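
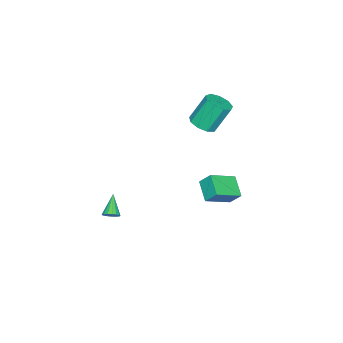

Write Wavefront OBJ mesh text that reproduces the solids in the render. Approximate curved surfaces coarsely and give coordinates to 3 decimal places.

v -2.868 0.922 2.935
v -2.17 0.442 3.407
v -2.913 1.198 5.277
v -3.612 1.678 4.805
v -1.958 1.05 3.245
v -2.702 1.806 5.115
v -2.172 1.598 2.938
v -2.916 2.354 4.809
v -2.712 1.83 2.63
v -3.456 2.586 4.5
v -3.325 1.637 2.464
v -4.069 2.393 4.335
v -3.724 1.109 2.519
v -4.468 1.865 4.389
v -3.723 0.494 2.768
v -4.466 1.25 4.638
v -3.321 0.08 3.095
v -4.065 0.835 4.965
v -2.708 0.059 3.347
v -3.452 0.815 5.218
v -3.529 0.36 -3.482
v -3.592 1.137 -2.556
v -5.117 1.322 -4.397
v -5.18 2.099 -3.471
v -2.48 1.361 -4.249
v -2.543 2.138 -3.323
v -4.068 2.323 -5.164
v -4.131 3.1 -4.238
v 3.474 -2.043 -2.551
v 3.88 -2.299 -2.226
v 2.346 -2.537 -1.529
v 3.863 -2.043 -2.122
v 3.757 -1.786 -2.115
v 3.585 -1.589 -2.209
v 3.389 -1.496 -2.381
v 3.211 -1.528 -2.592
v 3.094 -1.678 -2.794
v 3.064 -1.912 -2.94
v 3.127 -2.176 -2.997
v 3.27 -2.41 -2.952
v 3.46 -2.56 -2.815
v 3.653 -2.591 -2.618
v 3.804 -2.497 -2.405
f 2 1 5
f 2 5 3
f 3 5 6
f 3 6 4
f 5 1 7
f 5 7 6
f 6 7 8
f 6 8 4
f 7 1 9
f 7 9 8
f 8 9 10
f 8 10 4
f 9 1 11
f 9 11 10
f 10 11 12
f 10 12 4
f 11 1 13
f 11 13 12
f 12 13 14
f 12 14 4
f 13 1 15
f 13 15 14
f 14 15 16
f 14 16 4
f 15 1 17
f 15 17 16
f 16 17 18
f 16 18 4
f 17 1 19
f 17 19 18
f 18 19 20
f 18 20 4
f 19 1 2
f 19 2 20
f 20 2 3
f 20 3 4
f 22 24 21
f 25 22 21
f 21 24 23
f 23 25 21
f 22 28 24
f 26 22 25
f 26 28 22
f 24 28 23
f 27 25 23
f 23 28 27
f 27 26 25
f 28 26 27
f 30 29 32
f 30 32 31
f 32 29 33
f 32 33 31
f 33 29 34
f 33 34 31
f 34 29 35
f 34 35 31
f 35 29 36
f 35 36 31
f 36 29 37
f 36 37 31
f 37 29 38
f 37 38 31
f 38 29 39
f 38 39 31
f 39 29 40
f 39 40 31
f 40 29 41
f 40 41 31
f 41 29 42
f 41 42 31
f 42 29 43
f 42 43 31
f 43 29 30
f 43 30 31



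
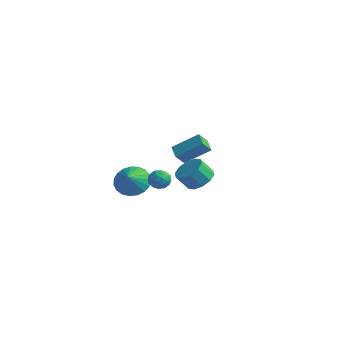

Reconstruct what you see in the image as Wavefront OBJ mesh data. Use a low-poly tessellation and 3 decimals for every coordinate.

v -0.355 -1.031 -0.222
v 0.563 -0.502 -0.069
v -0.045 -1.789 0.542
v 0.294 -0.31 0.23
v -0.086 -0.243 0.451
v -0.513 -0.312 0.555
v -0.913 -0.506 0.525
v -1.216 -0.79 0.365
v -1.37 -1.116 0.104
v -1.349 -1.427 -0.213
v -1.155 -1.67 -0.532
v -0.824 -1.802 -0.797
v -0.411 -1.801 -0.963
v 0.012 -1.667 -1.001
v 0.371 -1.423 -0.904
v 0.605 -1.111 -0.689
v 0.673 -0.785 -0.394
v 0.281 4.125 -1.94
v 1.026 4.422 -1.412
v 0.563 3.872 -0.451
v -0.181 3.575 -0.98
v 0.602 4.835 -1.379
v 0.139 4.285 -0.419
v 0.055 4.978 -1.561
v -0.408 4.428 -0.601
v -0.405 4.794 -1.888
v -0.868 4.244 -0.927
v -0.603 4.355 -2.235
v -1.066 3.805 -1.274
v -0.463 3.828 -2.469
v -0.926 3.278 -1.508
v -0.039 3.415 -2.501
v -0.502 2.865 -1.541
v 0.508 3.272 -2.319
v 0.045 2.722 -1.359
v 0.968 3.456 -1.993
v 0.505 2.906 -1.032
v 1.166 3.895 -1.646
v 0.703 3.345 -0.685
v 2.633 -1.235 3.451
v 3.747 -0.319 4.424
v 2.731 -0.635 2.774
v 3.845 0.282 3.747
v 3.295 -1.702 3.133
v 4.409 -0.785 4.106
v 3.393 -1.101 2.456
v 4.507 -0.185 3.429
v 3.51 -2.982 2.453
v 4.119 -3.032 2.197
v 3.401 -4.048 2.403
v 4.01 -4.098 2.147
v 3.931 -3.913 2.778
v 3.998 -3.254 2.809
v 3.522 -3.826 1.791
v 3.589 -3.167 1.822
v 4.126 -3.554 1.788
v 4.379 -3.607 2.398
v 3.141 -3.473 2.202
v 3.394 -3.526 2.812
v 3.824 -2.914 2.329
v 3.696 -4.166 2.271
v 3.649 -4.057 2.642
v 4.007 -4.087 2.491
v 3.753 -3.044 2.689
v 4.11 -3.074 2.538
v 4 -3.591 2.88
v 3.41 -4.006 2.062
v 3.767 -4.036 1.911
v 3.513 -2.993 2.109
v 3.871 -3.023 1.958
v 3.52 -3.489 1.72
v 4.186 -3.25 1.938
v 4.122 -3.876 1.909
v 3.836 -3.716 1.7
v 3.875 -3.329 1.718
v 4.334 -3.281 2.297
v 4.271 -3.907 2.268
v 4.224 -3.799 2.639
v 4.263 -3.412 2.657
v 4.339 -3.588 2.056
v 3.249 -3.173 2.332
v 3.186 -3.799 2.303
v 3.257 -3.668 1.943
v 3.296 -3.281 1.961
v 3.398 -3.204 2.691
v 3.334 -3.83 2.662
v 3.645 -3.751 2.882
v 3.684 -3.364 2.9
v 3.181 -3.492 2.544
f 2 1 4
f 2 4 3
f 4 1 5
f 4 5 3
f 5 1 6
f 5 6 3
f 6 1 7
f 6 7 3
f 7 1 8
f 7 8 3
f 8 1 9
f 8 9 3
f 9 1 10
f 9 10 3
f 10 1 11
f 10 11 3
f 11 1 12
f 11 12 3
f 12 1 13
f 12 13 3
f 13 1 14
f 13 14 3
f 14 1 15
f 14 15 3
f 15 1 16
f 15 16 3
f 16 1 17
f 16 17 3
f 17 1 2
f 17 2 3
f 19 18 22
f 19 22 20
f 20 22 23
f 20 23 21
f 22 18 24
f 22 24 23
f 23 24 25
f 23 25 21
f 24 18 26
f 24 26 25
f 25 26 27
f 25 27 21
f 26 18 28
f 26 28 27
f 27 28 29
f 27 29 21
f 28 18 30
f 28 30 29
f 29 30 31
f 29 31 21
f 30 18 32
f 30 32 31
f 31 32 33
f 31 33 21
f 32 18 34
f 32 34 33
f 33 34 35
f 33 35 21
f 34 18 36
f 34 36 35
f 35 36 37
f 35 37 21
f 36 18 38
f 36 38 37
f 37 38 39
f 37 39 21
f 38 18 19
f 38 19 39
f 39 19 20
f 39 20 21
f 41 43 40
f 44 41 40
f 40 43 42
f 42 44 40
f 41 47 43
f 45 41 44
f 45 47 41
f 43 47 42
f 46 44 42
f 42 47 46
f 46 45 44
f 47 45 46
f 48 85 64
f 85 59 88
f 64 88 53
f 85 88 64
f 48 64 60
f 64 53 65
f 60 65 49
f 64 65 60
f 48 60 69
f 60 49 70
f 69 70 55
f 60 70 69
f 48 69 81
f 69 55 84
f 81 84 58
f 69 84 81
f 48 81 85
f 81 58 89
f 85 89 59
f 81 89 85
f 49 65 76
f 65 53 79
f 76 79 57
f 65 79 76
f 53 88 66
f 88 59 87
f 66 87 52
f 88 87 66
f 59 89 86
f 89 58 82
f 86 82 50
f 89 82 86
f 58 84 83
f 84 55 71
f 83 71 54
f 84 71 83
f 55 70 75
f 70 49 72
f 75 72 56
f 70 72 75
f 51 77 63
f 77 57 78
f 63 78 52
f 77 78 63
f 51 63 61
f 63 52 62
f 61 62 50
f 63 62 61
f 51 61 68
f 61 50 67
f 68 67 54
f 61 67 68
f 51 68 73
f 68 54 74
f 73 74 56
f 68 74 73
f 51 73 77
f 73 56 80
f 77 80 57
f 73 80 77
f 52 78 66
f 78 57 79
f 66 79 53
f 78 79 66
f 50 62 86
f 62 52 87
f 86 87 59
f 62 87 86
f 54 67 83
f 67 50 82
f 83 82 58
f 67 82 83
f 56 74 75
f 74 54 71
f 75 71 55
f 74 71 75
f 57 80 76
f 80 56 72
f 76 72 49
f 80 72 76



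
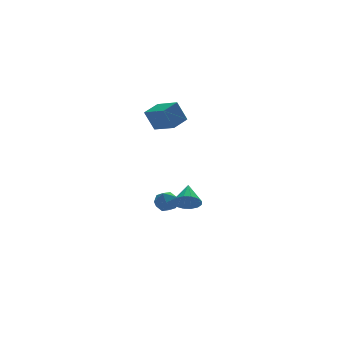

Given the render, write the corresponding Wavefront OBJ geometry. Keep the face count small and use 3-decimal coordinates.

v -0.615 -1.384 3.234
v -1.108 -1.157 4.471
v -1.148 -0.057 2.779
v -1.64 0.169 4.015
v 0.4 -0.869 3.545
v -0.092 -0.643 4.781
v -0.132 0.457 3.089
v -0.625 0.684 4.326
v -1.199 -4.256 -1.082
v -0.843 -4.794 -0.643
v -0.661 -3.244 -0.278
v -0.578 -4.704 -0.934
v -0.479 -4.494 -1.264
v -0.572 -4.22 -1.546
v -0.834 -3.956 -1.703
v -1.193 -3.772 -1.694
v -1.554 -3.718 -1.521
v -1.82 -3.808 -1.231
v -1.919 -4.018 -0.901
v -1.825 -4.292 -0.619
v -1.564 -4.556 -0.461
v -1.204 -4.74 -0.47
v -0.158 1.954 -3.856
v 0.554 2.182 -3.604
v -0.034 0.858 -3.216
v 0.678 1.086 -2.964
v 0.03 1.45 -2.7
v -0.046 2.128 -3.095
v 0.566 0.912 -3.725
v 0.49 1.59 -4.12
v 1.001 1.538 -3.523
v 0.67 1.871 -2.889
v -0.15 1.169 -3.931
v -0.481 1.502 -3.297
f 2 4 1
f 5 2 1
f 1 4 3
f 3 5 1
f 2 8 4
f 6 2 5
f 6 8 2
f 4 8 3
f 7 5 3
f 3 8 7
f 7 6 5
f 8 6 7
f 10 9 12
f 10 12 11
f 12 9 13
f 12 13 11
f 13 9 14
f 13 14 11
f 14 9 15
f 14 15 11
f 15 9 16
f 15 16 11
f 16 9 17
f 16 17 11
f 17 9 18
f 17 18 11
f 18 9 19
f 18 19 11
f 19 9 20
f 19 20 11
f 20 9 21
f 20 21 11
f 21 9 22
f 21 22 11
f 22 9 10
f 22 10 11
f 23 34 28
f 23 28 24
f 23 24 30
f 23 30 33
f 23 33 34
f 24 28 32
f 28 34 27
f 34 33 25
f 33 30 29
f 30 24 31
f 26 32 27
f 26 27 25
f 26 25 29
f 26 29 31
f 26 31 32
f 27 32 28
f 25 27 34
f 29 25 33
f 31 29 30
f 32 31 24



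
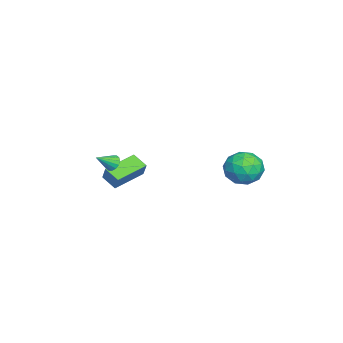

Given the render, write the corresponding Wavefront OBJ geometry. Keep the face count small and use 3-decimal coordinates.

v -1.699 -3.148 -1.396
v -2.228 -3.934 -0.898
v -3.207 -1.87 -0.983
v -3.737 -2.655 -0.486
v -1.223 -2.885 -0.474
v -1.753 -3.67 0.023
v -2.732 -1.606 -0.062
v -3.261 -2.392 0.436
v 3.359 -2.252 3.297
v 3.62 -2.409 2.876
v 4.001 -2.968 3.963
v 3.759 -2.198 2.969
v 3.791 -2.002 3.15
v 3.706 -1.872 3.371
v 3.529 -1.844 3.571
v 3.306 -1.926 3.699
v 3.098 -2.094 3.718
v 2.959 -2.305 3.625
v 2.927 -2.502 3.444
v 3.012 -2.632 3.223
v 3.189 -2.659 3.023
v 3.412 -2.578 2.895
v -3.43 4.542 0.159
v -2.736 3.572 0.283
v -4.644 3.528 -0.963
v -3.95 2.558 -0.839
v -4.571 2.975 0.098
v -3.821 3.601 0.791
v -3.559 3.499 -1.471
v -2.809 4.125 -0.778
v -2.815 2.928 -0.724
v -3.441 2.604 0.245
v -3.939 4.496 -0.925
v -4.565 4.172 0.044
v -2.976 4.146 0.32
v -4.404 2.954 -1
v -4.769 3.199 -0.449
v -4.361 2.629 -0.376
v -3.614 4.163 0.618
v -3.206 3.593 0.691
v -4.285 3.242 0.582
v -4.174 3.507 -1.371
v -3.766 2.937 -1.298
v -3.019 4.471 -0.304
v -2.611 3.901 -0.231
v -3.095 3.858 -1.262
v -2.615 3.198 -0.199
v -3.329 2.602 -0.859
v -3.099 3.154 -1.231
v -2.658 3.523 -0.823
v -2.983 3.007 0.371
v -3.696 2.411 -0.289
v -4.062 2.656 0.261
v -3.621 3.024 0.669
v -3.03 2.628 -0.222
v -3.684 4.689 -0.391
v -4.397 4.093 -1.051
v -3.759 4.076 -1.349
v -3.318 4.444 -0.941
v -4.051 4.498 0.179
v -4.765 3.902 -0.481
v -4.722 3.577 0.143
v -4.281 3.946 0.551
v -4.35 4.472 -0.458
f 2 4 1
f 5 2 1
f 1 4 3
f 3 5 1
f 2 8 4
f 6 2 5
f 6 8 2
f 4 8 3
f 7 5 3
f 3 8 7
f 7 6 5
f 8 6 7
f 10 9 12
f 10 12 11
f 12 9 13
f 12 13 11
f 13 9 14
f 13 14 11
f 14 9 15
f 14 15 11
f 15 9 16
f 15 16 11
f 16 9 17
f 16 17 11
f 17 9 18
f 17 18 11
f 18 9 19
f 18 19 11
f 19 9 20
f 19 20 11
f 20 9 21
f 20 21 11
f 21 9 22
f 21 22 11
f 22 9 10
f 22 10 11
f 23 60 39
f 60 34 63
f 39 63 28
f 60 63 39
f 23 39 35
f 39 28 40
f 35 40 24
f 39 40 35
f 23 35 44
f 35 24 45
f 44 45 30
f 35 45 44
f 23 44 56
f 44 30 59
f 56 59 33
f 44 59 56
f 23 56 60
f 56 33 64
f 60 64 34
f 56 64 60
f 24 40 51
f 40 28 54
f 51 54 32
f 40 54 51
f 28 63 41
f 63 34 62
f 41 62 27
f 63 62 41
f 34 64 61
f 64 33 57
f 61 57 25
f 64 57 61
f 33 59 58
f 59 30 46
f 58 46 29
f 59 46 58
f 30 45 50
f 45 24 47
f 50 47 31
f 45 47 50
f 26 52 38
f 52 32 53
f 38 53 27
f 52 53 38
f 26 38 36
f 38 27 37
f 36 37 25
f 38 37 36
f 26 36 43
f 36 25 42
f 43 42 29
f 36 42 43
f 26 43 48
f 43 29 49
f 48 49 31
f 43 49 48
f 26 48 52
f 48 31 55
f 52 55 32
f 48 55 52
f 27 53 41
f 53 32 54
f 41 54 28
f 53 54 41
f 25 37 61
f 37 27 62
f 61 62 34
f 37 62 61
f 29 42 58
f 42 25 57
f 58 57 33
f 42 57 58
f 31 49 50
f 49 29 46
f 50 46 30
f 49 46 50
f 32 55 51
f 55 31 47
f 51 47 24
f 55 47 51



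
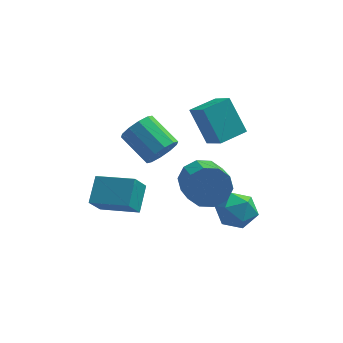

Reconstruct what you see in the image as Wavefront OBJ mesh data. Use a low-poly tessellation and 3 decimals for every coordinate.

v 1.201 -1.948 1.412
v 1.982 -2.072 0.721
v 2.339 -3.476 1.376
v 1.559 -3.352 2.068
v 2.222 -1.768 1.241
v 2.579 -3.172 1.897
v 2.072 -1.533 1.827
v 2.429 -2.937 2.483
v 1.59 -1.456 2.255
v 1.947 -2.86 2.91
v 0.959 -1.567 2.36
v 1.316 -2.971 3.016
v 0.421 -1.824 2.104
v 0.778 -3.228 2.759
v 0.181 -2.128 1.583
v 0.538 -3.532 2.239
v 0.331 -2.363 0.997
v 0.688 -3.767 1.653
v 0.813 -2.44 0.57
v 1.17 -3.844 1.225
v 1.444 -2.329 0.464
v 1.801 -3.733 1.12
v 1.291 1.525 1.019
v 1.938 0.64 1.754
v 0.478 2.296 2.664
v 1.125 1.411 3.399
v 2.415 2.449 1.141
v 3.062 1.564 1.876
v 1.602 3.22 2.786
v 2.249 2.335 3.521
v -3.648 -2.245 -0.144
v -3.442 -1.08 0.693
v -3.229 -1.601 -1.143
v -3.023 -0.436 -0.306
v -1.877 -2.824 0.226
v -1.671 -1.659 1.063
v -1.458 -2.18 -0.773
v -1.252 -1.015 0.064
v 1.732 -0.353 -1.786
v 2.429 0.417 -1.955
v 2.991 -1.497 -1.805
v 3.688 -0.727 -1.974
v 3.198 -0.799 -1.046
v 2.419 -0.092 -1.035
v 3.001 -0.988 -2.725
v 2.222 -0.281 -2.714
v 3.213 0.024 -2.535
v 3.334 0.141 -1.497
v 2.086 -1.221 -2.263
v 2.207 -1.104 -1.225
v -0.492 -1.53 2.798
v -0.018 -1.599 3.525
v -1.194 -0.579 4.388
v -1.668 -0.51 3.662
v 0.155 -1.169 3.253
v -1.02 -0.148 4.116
v 0.082 -0.876 2.808
v -1.094 0.144 3.671
v -0.211 -0.834 2.359
v -1.387 0.186 3.222
v -0.611 -1.057 2.078
v -1.787 -0.037 2.941
v -0.966 -1.461 2.072
v -2.142 -0.441 2.935
v -1.14 -1.892 2.344
v -2.315 -0.871 3.207
v -1.066 -2.184 2.789
v -2.242 -1.164 3.652
v -0.773 -2.226 3.238
v -1.949 -1.206 4.101
v -0.373 -2.003 3.519
v -1.549 -0.983 4.382
f 2 1 5
f 2 5 3
f 3 5 6
f 3 6 4
f 5 1 7
f 5 7 6
f 6 7 8
f 6 8 4
f 7 1 9
f 7 9 8
f 8 9 10
f 8 10 4
f 9 1 11
f 9 11 10
f 10 11 12
f 10 12 4
f 11 1 13
f 11 13 12
f 12 13 14
f 12 14 4
f 13 1 15
f 13 15 14
f 14 15 16
f 14 16 4
f 15 1 17
f 15 17 16
f 16 17 18
f 16 18 4
f 17 1 19
f 17 19 18
f 18 19 20
f 18 20 4
f 19 1 21
f 19 21 20
f 20 21 22
f 20 22 4
f 21 1 2
f 21 2 22
f 22 2 3
f 22 3 4
f 24 26 23
f 27 24 23
f 23 26 25
f 25 27 23
f 24 30 26
f 28 24 27
f 28 30 24
f 26 30 25
f 29 27 25
f 25 30 29
f 29 28 27
f 30 28 29
f 32 34 31
f 35 32 31
f 31 34 33
f 33 35 31
f 32 38 34
f 36 32 35
f 36 38 32
f 34 38 33
f 37 35 33
f 33 38 37
f 37 36 35
f 38 36 37
f 39 50 44
f 39 44 40
f 39 40 46
f 39 46 49
f 39 49 50
f 40 44 48
f 44 50 43
f 50 49 41
f 49 46 45
f 46 40 47
f 42 48 43
f 42 43 41
f 42 41 45
f 42 45 47
f 42 47 48
f 43 48 44
f 41 43 50
f 45 41 49
f 47 45 46
f 48 47 40
f 52 51 55
f 52 55 53
f 53 55 56
f 53 56 54
f 55 51 57
f 55 57 56
f 56 57 58
f 56 58 54
f 57 51 59
f 57 59 58
f 58 59 60
f 58 60 54
f 59 51 61
f 59 61 60
f 60 61 62
f 60 62 54
f 61 51 63
f 61 63 62
f 62 63 64
f 62 64 54
f 63 51 65
f 63 65 64
f 64 65 66
f 64 66 54
f 65 51 67
f 65 67 66
f 66 67 68
f 66 68 54
f 67 51 69
f 67 69 68
f 68 69 70
f 68 70 54
f 69 51 71
f 69 71 70
f 70 71 72
f 70 72 54
f 71 51 52
f 71 52 72
f 72 52 53
f 72 53 54



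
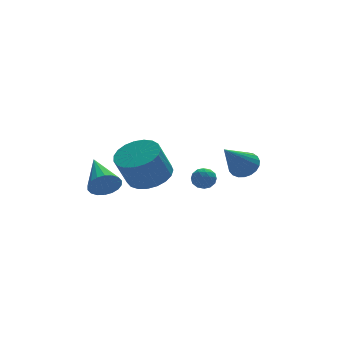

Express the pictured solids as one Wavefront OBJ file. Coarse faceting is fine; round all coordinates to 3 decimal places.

v 3.228 -0.394 1.845
v 3.71 -0.993 1.975
v 1.952 -1.086 3.375
v 3.828 -0.767 2.176
v 3.842 -0.477 2.319
v 3.75 -0.172 2.38
v 3.568 0.095 2.349
v 3.327 0.277 2.231
v 3.069 0.343 2.045
v 2.839 0.282 1.825
v 2.676 0.104 1.609
v 2.608 -0.16 1.433
v 2.648 -0.465 1.328
v 2.788 -0.757 1.313
v 3.004 -0.986 1.39
v 3.259 -1.113 1.545
v 3.509 -1.116 1.752
v -2 -2.372 3.13
v -1.133 -1.946 3.567
v -1.793 -2.143 5.067
v -2.66 -2.568 4.63
v -1.387 -1.592 3.502
v -2.046 -1.788 5.002
v -1.746 -1.372 3.373
v -2.406 -1.568 4.873
v -2.149 -1.325 3.202
v -2.809 -1.521 4.702
v -2.527 -1.459 3.018
v -3.187 -1.655 4.518
v -2.814 -1.751 2.854
v -3.473 -1.947 4.354
v -2.96 -2.15 2.737
v -3.619 -2.347 4.237
v -2.94 -2.587 2.689
v -3.599 -2.784 4.188
v -2.757 -2.988 2.717
v -3.417 -3.184 4.216
v -2.444 -3.282 2.816
v -3.103 -3.478 4.315
v -2.054 -3.418 2.969
v -2.713 -3.615 4.469
v -1.655 -3.374 3.151
v -2.314 -3.57 4.65
v -1.315 -3.156 3.329
v -1.975 -3.353 4.828
v -1.094 -2.802 3.472
v -1.754 -2.999 4.972
v -1.03 -2.375 3.557
v -1.689 -2.571 5.056
v 1.898 2.557 -0.549
v 2.223 3.05 -0.297
v 2.657 1.91 -0.263
v 2.982 2.403 -0.011
v 2.438 2.204 0.264
v 1.969 2.603 0.087
v 2.911 2.357 -0.647
v 2.442 2.756 -0.824
v 2.849 2.926 -0.358
v 2.557 2.831 0.205
v 2.323 2.129 -0.765
v 2.031 2.034 -0.202
v 1.993 2.86 -0.448
v 2.887 2.1 -0.112
v 2.567 1.983 0.05
v 2.758 2.272 0.198
v 1.844 2.598 -0.222
v 2.035 2.887 -0.074
v 2.162 2.39 0.255
v 2.845 2.073 -0.486
v 3.036 2.362 -0.338
v 2.122 2.688 -0.758
v 2.313 2.977 -0.61
v 2.718 2.57 -0.815
v 2.553 3.077 -0.336
v 2.999 2.697 -0.168
v 2.957 2.67 -0.542
v 2.681 2.905 -0.645
v 2.381 3.021 -0.005
v 2.827 2.641 0.163
v 2.507 2.524 0.325
v 2.231 2.759 0.221
v 2.749 2.949 -0.041
v 2.053 2.319 -0.723
v 2.499 1.939 -0.555
v 2.649 2.201 -0.781
v 2.373 2.436 -0.885
v 1.881 2.263 -0.392
v 2.327 1.883 -0.224
v 2.199 2.055 0.085
v 1.923 2.29 -0.018
v 2.131 2.011 -0.519
v -2.696 1.646 0.645
v -2.278 1.844 -0.02
v -2.544 3.634 1.335
v -2.619 1.905 -0.119
v -2.976 1.914 -0.066
v -3.277 1.87 0.127
v -3.463 1.782 0.422
v -3.497 1.667 0.762
v -3.373 1.547 1.079
v -3.115 1.447 1.309
v -2.773 1.387 1.409
v -2.417 1.378 1.356
v -2.116 1.422 1.163
v -1.929 1.51 0.868
v -1.895 1.625 0.528
v -2.019 1.745 0.211
f 2 1 4
f 2 4 3
f 4 1 5
f 4 5 3
f 5 1 6
f 5 6 3
f 6 1 7
f 6 7 3
f 7 1 8
f 7 8 3
f 8 1 9
f 8 9 3
f 9 1 10
f 9 10 3
f 10 1 11
f 10 11 3
f 11 1 12
f 11 12 3
f 12 1 13
f 12 13 3
f 13 1 14
f 13 14 3
f 14 1 15
f 14 15 3
f 15 1 16
f 15 16 3
f 16 1 17
f 16 17 3
f 17 1 2
f 17 2 3
f 19 18 22
f 19 22 20
f 20 22 23
f 20 23 21
f 22 18 24
f 22 24 23
f 23 24 25
f 23 25 21
f 24 18 26
f 24 26 25
f 25 26 27
f 25 27 21
f 26 18 28
f 26 28 27
f 27 28 29
f 27 29 21
f 28 18 30
f 28 30 29
f 29 30 31
f 29 31 21
f 30 18 32
f 30 32 31
f 31 32 33
f 31 33 21
f 32 18 34
f 32 34 33
f 33 34 35
f 33 35 21
f 34 18 36
f 34 36 35
f 35 36 37
f 35 37 21
f 36 18 38
f 36 38 37
f 37 38 39
f 37 39 21
f 38 18 40
f 38 40 39
f 39 40 41
f 39 41 21
f 40 18 42
f 40 42 41
f 41 42 43
f 41 43 21
f 42 18 44
f 42 44 43
f 43 44 45
f 43 45 21
f 44 18 46
f 44 46 45
f 45 46 47
f 45 47 21
f 46 18 48
f 46 48 47
f 47 48 49
f 47 49 21
f 48 18 19
f 48 19 49
f 49 19 20
f 49 20 21
f 50 87 66
f 87 61 90
f 66 90 55
f 87 90 66
f 50 66 62
f 66 55 67
f 62 67 51
f 66 67 62
f 50 62 71
f 62 51 72
f 71 72 57
f 62 72 71
f 50 71 83
f 71 57 86
f 83 86 60
f 71 86 83
f 50 83 87
f 83 60 91
f 87 91 61
f 83 91 87
f 51 67 78
f 67 55 81
f 78 81 59
f 67 81 78
f 55 90 68
f 90 61 89
f 68 89 54
f 90 89 68
f 61 91 88
f 91 60 84
f 88 84 52
f 91 84 88
f 60 86 85
f 86 57 73
f 85 73 56
f 86 73 85
f 57 72 77
f 72 51 74
f 77 74 58
f 72 74 77
f 53 79 65
f 79 59 80
f 65 80 54
f 79 80 65
f 53 65 63
f 65 54 64
f 63 64 52
f 65 64 63
f 53 63 70
f 63 52 69
f 70 69 56
f 63 69 70
f 53 70 75
f 70 56 76
f 75 76 58
f 70 76 75
f 53 75 79
f 75 58 82
f 79 82 59
f 75 82 79
f 54 80 68
f 80 59 81
f 68 81 55
f 80 81 68
f 52 64 88
f 64 54 89
f 88 89 61
f 64 89 88
f 56 69 85
f 69 52 84
f 85 84 60
f 69 84 85
f 58 76 77
f 76 56 73
f 77 73 57
f 76 73 77
f 59 82 78
f 82 58 74
f 78 74 51
f 82 74 78
f 93 92 95
f 93 95 94
f 95 92 96
f 95 96 94
f 96 92 97
f 96 97 94
f 97 92 98
f 97 98 94
f 98 92 99
f 98 99 94
f 99 92 100
f 99 100 94
f 100 92 101
f 100 101 94
f 101 92 102
f 101 102 94
f 102 92 103
f 102 103 94
f 103 92 104
f 103 104 94
f 104 92 105
f 104 105 94
f 105 92 106
f 105 106 94
f 106 92 107
f 106 107 94
f 107 92 93
f 107 93 94



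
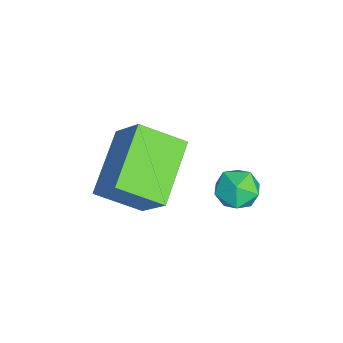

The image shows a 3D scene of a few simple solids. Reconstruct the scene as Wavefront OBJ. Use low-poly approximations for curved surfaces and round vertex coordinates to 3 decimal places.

v 1.938 0.059 -1.902
v 0.227 0.681 -1.052
v 2.039 1.315 -2.619
v 0.327 1.937 -1.769
v 2.713 0.643 -0.771
v 1.001 1.265 0.079
v 2.813 1.899 -1.488
v 1.102 2.521 -0.638
v 2.141 4.1 -2.395
v 2.548 3.697 -2.004
v 1.252 3.803 -1.776
v 1.659 3.4 -1.385
v 1.721 4.09 -1.353
v 2.271 4.274 -1.736
v 1.529 3.226 -2.044
v 2.079 3.41 -2.427
v 2.17 3.157 -1.787
v 2.289 3.691 -1.36
v 1.511 3.809 -2.42
v 1.63 4.343 -1.993
f 2 4 1
f 5 2 1
f 1 4 3
f 3 5 1
f 2 8 4
f 6 2 5
f 6 8 2
f 4 8 3
f 7 5 3
f 3 8 7
f 7 6 5
f 8 6 7
f 9 20 14
f 9 14 10
f 9 10 16
f 9 16 19
f 9 19 20
f 10 14 18
f 14 20 13
f 20 19 11
f 19 16 15
f 16 10 17
f 12 18 13
f 12 13 11
f 12 11 15
f 12 15 17
f 12 17 18
f 13 18 14
f 11 13 20
f 15 11 19
f 17 15 16
f 18 17 10



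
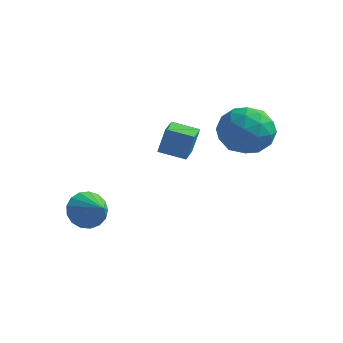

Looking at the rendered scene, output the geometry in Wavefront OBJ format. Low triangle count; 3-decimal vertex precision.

v -4.018 -0.829 -2.886
v -3.509 -0.377 -3.395
v -3.002 -1.331 -2.314
v -3.568 -0.133 -3.075
v -3.73 -0.048 -2.712
v -3.958 -0.142 -2.388
v -4.2 -0.393 -2.179
v -4.401 -0.744 -2.131
v -4.513 -1.115 -2.257
v -4.513 -1.419 -2.526
v -4.399 -1.589 -2.878
v -4.197 -1.584 -3.232
v -3.955 -1.406 -3.506
v -3.727 -1.096 -3.638
v -3.566 -0.725 -3.598
v 0.577 3.939 1.069
v 1.462 3.347 0.617
v -0.582 2.533 0.643
v 0.303 1.941 0.191
v 0.247 2.116 1.333
v 0.963 2.985 1.596
v -0.083 2.895 -0.336
v 0.633 3.764 -0.073
v 1.054 2.701 -0.251
v 1.258 2.22 0.781
v -0.378 3.66 0.479
v -0.174 3.179 1.511
v 1.121 3.767 0.881
v -0.241 2.113 0.379
v -0.274 2.217 1.051
v 0.246 1.868 0.785
v 0.828 3.554 1.456
v 1.348 3.206 1.191
v 0.634 2.482 1.611
v -0.468 2.674 0.069
v 0.052 2.326 -0.196
v 0.634 4.012 0.475
v 1.154 3.663 0.209
v 0.246 3.398 -0.351
v 1.401 3.039 0.105
v 0.72 2.212 -0.146
v 0.493 2.773 -0.456
v 0.914 3.284 -0.301
v 1.521 2.756 0.711
v 0.84 1.929 0.461
v 0.807 2.033 1.132
v 1.228 2.543 1.287
v 1.282 2.377 0.201
v 0.04 3.951 0.799
v -0.641 3.124 0.549
v -0.348 3.337 -0.027
v 0.073 3.847 0.128
v 0.16 3.668 1.406
v -0.521 2.841 1.155
v -0.034 2.596 1.561
v 0.387 3.107 1.716
v -0.402 3.503 1.059
v -1.449 -0.221 0.418
v -1.178 -0.126 1.542
v -1.684 0.638 0.403
v -1.412 0.732 1.526
v -0.448 0.048 0.154
v -0.176 0.142 1.277
v -0.682 0.906 0.138
v -0.411 1.001 1.262
f 2 1 4
f 2 4 3
f 4 1 5
f 4 5 3
f 5 1 6
f 5 6 3
f 6 1 7
f 6 7 3
f 7 1 8
f 7 8 3
f 8 1 9
f 8 9 3
f 9 1 10
f 9 10 3
f 10 1 11
f 10 11 3
f 11 1 12
f 11 12 3
f 12 1 13
f 12 13 3
f 13 1 14
f 13 14 3
f 14 1 15
f 14 15 3
f 15 1 2
f 15 2 3
f 16 53 32
f 53 27 56
f 32 56 21
f 53 56 32
f 16 32 28
f 32 21 33
f 28 33 17
f 32 33 28
f 16 28 37
f 28 17 38
f 37 38 23
f 28 38 37
f 16 37 49
f 37 23 52
f 49 52 26
f 37 52 49
f 16 49 53
f 49 26 57
f 53 57 27
f 49 57 53
f 17 33 44
f 33 21 47
f 44 47 25
f 33 47 44
f 21 56 34
f 56 27 55
f 34 55 20
f 56 55 34
f 27 57 54
f 57 26 50
f 54 50 18
f 57 50 54
f 26 52 51
f 52 23 39
f 51 39 22
f 52 39 51
f 23 38 43
f 38 17 40
f 43 40 24
f 38 40 43
f 19 45 31
f 45 25 46
f 31 46 20
f 45 46 31
f 19 31 29
f 31 20 30
f 29 30 18
f 31 30 29
f 19 29 36
f 29 18 35
f 36 35 22
f 29 35 36
f 19 36 41
f 36 22 42
f 41 42 24
f 36 42 41
f 19 41 45
f 41 24 48
f 45 48 25
f 41 48 45
f 20 46 34
f 46 25 47
f 34 47 21
f 46 47 34
f 18 30 54
f 30 20 55
f 54 55 27
f 30 55 54
f 22 35 51
f 35 18 50
f 51 50 26
f 35 50 51
f 24 42 43
f 42 22 39
f 43 39 23
f 42 39 43
f 25 48 44
f 48 24 40
f 44 40 17
f 48 40 44
f 59 61 58
f 62 59 58
f 58 61 60
f 60 62 58
f 59 65 61
f 63 59 62
f 63 65 59
f 61 65 60
f 64 62 60
f 60 65 64
f 64 63 62
f 65 63 64



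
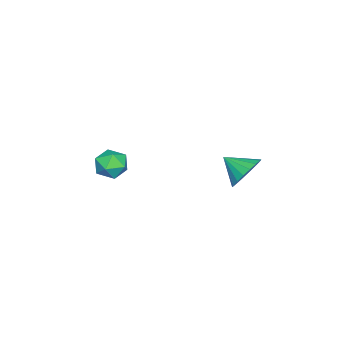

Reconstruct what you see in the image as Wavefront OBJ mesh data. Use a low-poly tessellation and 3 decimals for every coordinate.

v 2.472 -2.347 -1.077
v 2.984 -2.947 -1.066
v 1.536 -3.153 -1.394
v 2.048 -3.753 -1.383
v 1.844 -3.395 -0.71
v 2.423 -2.897 -0.514
v 2.097 -3.203 -1.946
v 2.676 -2.705 -1.75
v 2.752 -3.476 -1.602
v 2.596 -3.594 -0.839
v 1.924 -2.506 -1.621
v 1.768 -2.624 -0.858
v 1.436 2.45 -0.766
v 1.945 2.78 -0.128
v 1.344 1.41 -0.154
v 1.585 2.88 -0.012
v 1.195 2.894 -0.045
v 0.853 2.821 -0.221
v 0.626 2.675 -0.505
v 0.56 2.484 -0.84
v 0.667 2.286 -1.161
v 0.926 2.121 -1.403
v 1.287 2.021 -1.519
v 1.677 2.006 -1.486
v 2.019 2.079 -1.31
v 2.246 2.226 -1.026
v 2.312 2.417 -0.691
v 2.205 2.614 -0.371
f 1 12 6
f 1 6 2
f 1 2 8
f 1 8 11
f 1 11 12
f 2 6 10
f 6 12 5
f 12 11 3
f 11 8 7
f 8 2 9
f 4 10 5
f 4 5 3
f 4 3 7
f 4 7 9
f 4 9 10
f 5 10 6
f 3 5 12
f 7 3 11
f 9 7 8
f 10 9 2
f 14 13 16
f 14 16 15
f 16 13 17
f 16 17 15
f 17 13 18
f 17 18 15
f 18 13 19
f 18 19 15
f 19 13 20
f 19 20 15
f 20 13 21
f 20 21 15
f 21 13 22
f 21 22 15
f 22 13 23
f 22 23 15
f 23 13 24
f 23 24 15
f 24 13 25
f 24 25 15
f 25 13 26
f 25 26 15
f 26 13 27
f 26 27 15
f 27 13 28
f 27 28 15
f 28 13 14
f 28 14 15



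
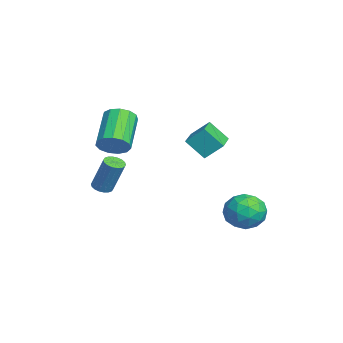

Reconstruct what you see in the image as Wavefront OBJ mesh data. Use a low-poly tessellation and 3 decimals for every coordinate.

v -1.343 -3.249 -2.07
v -0.951 -3.621 -2.059
v -0.466 -3.063 -0.32
v -0.857 -2.691 -0.33
v -0.84 -3.429 -2.152
v -0.355 -2.871 -0.413
v -0.829 -3.202 -2.228
v -0.343 -2.643 -0.489
v -0.919 -2.984 -2.273
v -0.434 -2.425 -0.534
v -1.093 -2.818 -2.278
v -0.608 -2.259 -0.539
v -1.317 -2.738 -2.241
v -0.831 -2.179 -0.502
v -1.546 -2.759 -2.17
v -1.06 -2.2 -0.431
v -1.734 -2.877 -2.08
v -1.249 -2.319 -0.341
v -1.845 -3.069 -1.987
v -1.36 -2.511 -0.248
v -1.857 -3.297 -1.911
v -1.371 -2.738 -0.172
v -1.766 -3.515 -1.866
v -1.281 -2.956 -0.127
v -1.592 -3.681 -1.861
v -1.107 -3.122 -0.122
v -1.369 -3.761 -1.898
v -0.883 -3.202 -0.159
v -1.14 -3.74 -1.969
v -0.654 -3.181 -0.23
v 1.882 3.298 -3.085
v 2.354 3.899 -2.347
v 2.446 1.881 -2.293
v 2.918 2.482 -1.555
v 1.858 2.432 -1.602
v 1.509 3.308 -2.091
v 3.291 2.472 -2.549
v 2.942 3.348 -3.038
v 3.224 3.388 -2.015
v 2.339 3.363 -1.43
v 2.461 2.417 -3.21
v 1.576 2.392 -2.625
v 2.069 3.723 -2.785
v 2.731 2.057 -1.855
v 2.108 2.028 -1.882
v 2.386 2.381 -1.448
v 1.572 3.376 -2.635
v 1.849 3.728 -2.201
v 1.558 2.866 -1.763
v 2.951 2.052 -2.439
v 3.228 2.404 -2.005
v 2.414 3.399 -3.192
v 2.692 3.752 -2.758
v 3.242 2.914 -2.877
v 2.857 3.776 -2.157
v 3.189 2.943 -1.691
v 3.408 2.937 -2.276
v 3.203 3.452 -2.563
v 2.337 3.761 -1.812
v 2.668 2.928 -1.347
v 2.045 2.899 -1.374
v 1.84 3.413 -1.662
v 2.848 3.461 -1.618
v 2.132 2.852 -3.293
v 2.463 2.019 -2.828
v 2.96 2.367 -2.978
v 2.755 2.881 -3.266
v 1.611 2.837 -2.949
v 1.943 2.004 -2.483
v 1.597 2.328 -2.077
v 1.392 2.843 -2.364
v 1.952 2.319 -3.022
v -3.356 1.11 0.365
v -3.197 1.978 1.179
v -3.013 1.977 -0.625
v -2.854 2.844 0.189
v -1.726 0.656 0.531
v -1.567 1.523 1.345
v -1.383 1.522 -0.459
v -1.224 2.39 0.355
v -1.543 -2.703 0.454
v -1.237 -3.183 1.071
v -2.95 -2.717 2.284
v -3.257 -2.237 1.666
v -1.067 -2.747 1.144
v -2.78 -2.281 2.357
v -1.048 -2.297 0.998
v -2.761 -1.831 2.21
v -1.187 -1.976 0.678
v -2.9 -1.511 1.891
v -1.439 -1.886 0.288
v -3.152 -1.42 1.501
v -1.724 -2.055 -0.05
v -3.437 -1.589 1.163
v -1.952 -2.43 -0.228
v -3.665 -1.964 0.985
v -2.05 -2.891 -0.189
v -3.763 -2.426 1.023
v -1.987 -3.293 0.053
v -3.701 -2.827 1.266
v -1.784 -3.507 0.423
v -3.497 -3.041 1.636
v -1.504 -3.466 0.803
v -3.217 -3 2.015
f 2 1 5
f 2 5 3
f 3 5 6
f 3 6 4
f 5 1 7
f 5 7 6
f 6 7 8
f 6 8 4
f 7 1 9
f 7 9 8
f 8 9 10
f 8 10 4
f 9 1 11
f 9 11 10
f 10 11 12
f 10 12 4
f 11 1 13
f 11 13 12
f 12 13 14
f 12 14 4
f 13 1 15
f 13 15 14
f 14 15 16
f 14 16 4
f 15 1 17
f 15 17 16
f 16 17 18
f 16 18 4
f 17 1 19
f 17 19 18
f 18 19 20
f 18 20 4
f 19 1 21
f 19 21 20
f 20 21 22
f 20 22 4
f 21 1 23
f 21 23 22
f 22 23 24
f 22 24 4
f 23 1 25
f 23 25 24
f 24 25 26
f 24 26 4
f 25 1 27
f 25 27 26
f 26 27 28
f 26 28 4
f 27 1 29
f 27 29 28
f 28 29 30
f 28 30 4
f 29 1 2
f 29 2 30
f 30 2 3
f 30 3 4
f 31 68 47
f 68 42 71
f 47 71 36
f 68 71 47
f 31 47 43
f 47 36 48
f 43 48 32
f 47 48 43
f 31 43 52
f 43 32 53
f 52 53 38
f 43 53 52
f 31 52 64
f 52 38 67
f 64 67 41
f 52 67 64
f 31 64 68
f 64 41 72
f 68 72 42
f 64 72 68
f 32 48 59
f 48 36 62
f 59 62 40
f 48 62 59
f 36 71 49
f 71 42 70
f 49 70 35
f 71 70 49
f 42 72 69
f 72 41 65
f 69 65 33
f 72 65 69
f 41 67 66
f 67 38 54
f 66 54 37
f 67 54 66
f 38 53 58
f 53 32 55
f 58 55 39
f 53 55 58
f 34 60 46
f 60 40 61
f 46 61 35
f 60 61 46
f 34 46 44
f 46 35 45
f 44 45 33
f 46 45 44
f 34 44 51
f 44 33 50
f 51 50 37
f 44 50 51
f 34 51 56
f 51 37 57
f 56 57 39
f 51 57 56
f 34 56 60
f 56 39 63
f 60 63 40
f 56 63 60
f 35 61 49
f 61 40 62
f 49 62 36
f 61 62 49
f 33 45 69
f 45 35 70
f 69 70 42
f 45 70 69
f 37 50 66
f 50 33 65
f 66 65 41
f 50 65 66
f 39 57 58
f 57 37 54
f 58 54 38
f 57 54 58
f 40 63 59
f 63 39 55
f 59 55 32
f 63 55 59
f 74 76 73
f 77 74 73
f 73 76 75
f 75 77 73
f 74 80 76
f 78 74 77
f 78 80 74
f 76 80 75
f 79 77 75
f 75 80 79
f 79 78 77
f 80 78 79
f 82 81 85
f 82 85 83
f 83 85 86
f 83 86 84
f 85 81 87
f 85 87 86
f 86 87 88
f 86 88 84
f 87 81 89
f 87 89 88
f 88 89 90
f 88 90 84
f 89 81 91
f 89 91 90
f 90 91 92
f 90 92 84
f 91 81 93
f 91 93 92
f 92 93 94
f 92 94 84
f 93 81 95
f 93 95 94
f 94 95 96
f 94 96 84
f 95 81 97
f 95 97 96
f 96 97 98
f 96 98 84
f 97 81 99
f 97 99 98
f 98 99 100
f 98 100 84
f 99 81 101
f 99 101 100
f 100 101 102
f 100 102 84
f 101 81 103
f 101 103 102
f 102 103 104
f 102 104 84
f 103 81 82
f 103 82 104
f 104 82 83
f 104 83 84



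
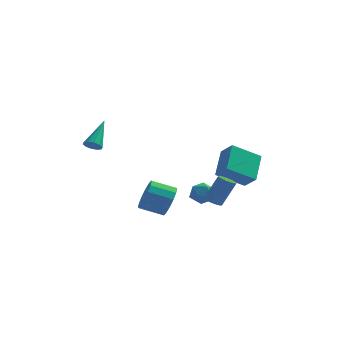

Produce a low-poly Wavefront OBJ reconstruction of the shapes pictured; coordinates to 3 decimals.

v 2.809 -0.04 -1.722
v 3.232 -0.342 -1.826
v 3.894 0.079 -0.363
v 3.471 0.38 -0.258
v 3.294 -0.132 -1.915
v 3.956 0.289 -0.452
v 3.26 0.096 -1.965
v 3.922 0.517 -0.502
v 3.136 0.297 -1.967
v 3.798 0.718 -0.503
v 2.948 0.431 -1.92
v 3.61 0.852 -0.457
v 2.732 0.472 -1.834
v 3.394 0.892 -0.371
v 2.532 0.411 -1.726
v 3.193 0.832 -0.263
v 2.386 0.261 -1.617
v 3.048 0.682 -0.154
v 2.324 0.051 -1.528
v 2.986 0.472 -0.065
v 2.358 -0.177 -1.478
v 3.02 0.244 -0.015
v 2.482 -0.378 -1.477
v 3.144 0.043 -0.013
v 2.67 -0.512 -1.523
v 3.332 -0.091 -0.06
v 2.886 -0.552 -1.609
v 3.548 -0.132 -0.146
v 3.087 -0.492 -1.717
v 3.748 -0.071 -0.254
v 0.995 -1.966 -1.081
v 1.387 -2.324 -0.281
v 0.137 -2.571 0.221
v -0.255 -2.214 -0.579
v 1.328 -1.839 -0.19
v 0.078 -2.087 0.313
v 1.18 -1.389 -0.337
v -0.071 -1.636 0.165
v 0.982 -1.093 -0.684
v -0.268 -1.34 -0.182
v 0.788 -1.031 -1.137
v -0.463 -1.278 -0.635
v 0.649 -1.22 -1.575
v -0.601 -1.467 -1.073
v 0.603 -1.609 -1.881
v -0.647 -1.856 -1.379
v 0.662 -2.093 -1.973
v -0.588 -2.341 -1.47
v 0.811 -2.544 -1.825
v -0.44 -2.791 -1.323
v 1.008 -2.84 -1.478
v -0.242 -3.087 -0.976
v 1.203 -2.902 -1.025
v -0.048 -3.149 -0.523
v 1.341 -2.713 -0.587
v 0.091 -2.96 -0.085
v -2.546 -3.67 3.18
v -2.12 -3.905 3.361
v -2.314 -2.29 4.42
v -2.031 -3.707 3.124
v -2.138 -3.495 2.909
v -2.402 -3.349 2.796
v -2.721 -3.326 2.83
v -2.973 -3.435 2.998
v -3.062 -3.633 3.235
v -2.954 -3.845 3.451
v -2.69 -3.99 3.563
v -2.372 -4.013 3.529
v 0.75 3.587 -3.135
v 1.094 4.175 -3.553
v 1.706 3.645 -2.267
v 2.05 4.233 -2.685
v 1.361 4.364 -2.302
v 0.77 4.329 -2.839
v 2.03 3.491 -2.981
v 1.439 3.456 -3.518
v 1.885 4.116 -3.458
v 1.471 4.656 -3.038
v 1.329 3.164 -2.782
v 0.915 3.704 -2.362
v 2.463 2.177 -0.726
v 3.165 1.679 -0.009
v 2.446 3.738 0.374
v 3.148 3.24 1.091
v 3.912 2.86 -1.671
v 4.614 2.362 -0.954
v 3.895 4.421 -0.571
v 4.597 3.923 0.146
f 2 1 5
f 2 5 3
f 3 5 6
f 3 6 4
f 5 1 7
f 5 7 6
f 6 7 8
f 6 8 4
f 7 1 9
f 7 9 8
f 8 9 10
f 8 10 4
f 9 1 11
f 9 11 10
f 10 11 12
f 10 12 4
f 11 1 13
f 11 13 12
f 12 13 14
f 12 14 4
f 13 1 15
f 13 15 14
f 14 15 16
f 14 16 4
f 15 1 17
f 15 17 16
f 16 17 18
f 16 18 4
f 17 1 19
f 17 19 18
f 18 19 20
f 18 20 4
f 19 1 21
f 19 21 20
f 20 21 22
f 20 22 4
f 21 1 23
f 21 23 22
f 22 23 24
f 22 24 4
f 23 1 25
f 23 25 24
f 24 25 26
f 24 26 4
f 25 1 27
f 25 27 26
f 26 27 28
f 26 28 4
f 27 1 29
f 27 29 28
f 28 29 30
f 28 30 4
f 29 1 2
f 29 2 30
f 30 2 3
f 30 3 4
f 32 31 35
f 32 35 33
f 33 35 36
f 33 36 34
f 35 31 37
f 35 37 36
f 36 37 38
f 36 38 34
f 37 31 39
f 37 39 38
f 38 39 40
f 38 40 34
f 39 31 41
f 39 41 40
f 40 41 42
f 40 42 34
f 41 31 43
f 41 43 42
f 42 43 44
f 42 44 34
f 43 31 45
f 43 45 44
f 44 45 46
f 44 46 34
f 45 31 47
f 45 47 46
f 46 47 48
f 46 48 34
f 47 31 49
f 47 49 48
f 48 49 50
f 48 50 34
f 49 31 51
f 49 51 50
f 50 51 52
f 50 52 34
f 51 31 53
f 51 53 52
f 52 53 54
f 52 54 34
f 53 31 55
f 53 55 54
f 54 55 56
f 54 56 34
f 55 31 32
f 55 32 56
f 56 32 33
f 56 33 34
f 58 57 60
f 58 60 59
f 60 57 61
f 60 61 59
f 61 57 62
f 61 62 59
f 62 57 63
f 62 63 59
f 63 57 64
f 63 64 59
f 64 57 65
f 64 65 59
f 65 57 66
f 65 66 59
f 66 57 67
f 66 67 59
f 67 57 68
f 67 68 59
f 68 57 58
f 68 58 59
f 69 80 74
f 69 74 70
f 69 70 76
f 69 76 79
f 69 79 80
f 70 74 78
f 74 80 73
f 80 79 71
f 79 76 75
f 76 70 77
f 72 78 73
f 72 73 71
f 72 71 75
f 72 75 77
f 72 77 78
f 73 78 74
f 71 73 80
f 75 71 79
f 77 75 76
f 78 77 70
f 82 84 81
f 85 82 81
f 81 84 83
f 83 85 81
f 82 88 84
f 86 82 85
f 86 88 82
f 84 88 83
f 87 85 83
f 83 88 87
f 87 86 85
f 88 86 87



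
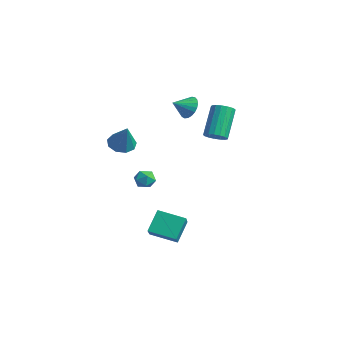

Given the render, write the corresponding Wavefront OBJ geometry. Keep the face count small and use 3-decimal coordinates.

v 0.972 1.637 2.16
v 1.364 1.282 2.571
v 0.56 2.267 4.191
v 0.168 2.623 3.78
v 1.54 1.54 2.501
v 0.736 2.526 4.121
v 1.587 1.821 2.353
v 0.783 2.806 3.974
v 1.492 2.06 2.161
v 0.688 3.045 3.781
v 1.278 2.202 1.969
v 0.474 3.187 3.589
v 0.995 2.214 1.82
v 0.19 3.2 3.441
v 0.705 2.095 1.749
v -0.099 3.08 3.37
v 0.478 1.871 1.773
v -0.327 2.856 3.393
v 0.363 1.593 1.885
v -0.441 2.578 3.505
v 0.388 1.325 2.06
v -0.416 2.311 3.68
v 0.546 1.129 2.258
v -0.258 2.115 3.878
v 0.803 1.05 2.433
v -0.001 2.035 4.054
v 1.098 1.105 2.546
v 0.294 2.09 4.167
v -3.048 -1.807 0.928
v -2.433 -1.382 0.592
v -2.112 -1.973 2.432
v -2.788 -1.033 0.851
v -3.265 -1.047 1.146
v -3.64 -1.417 1.339
v -3.739 -1.969 1.339
v -3.514 -2.445 1.147
v -3.071 -2.623 0.852
v -2.618 -2.42 0.593
v -2.365 -1.929 0.49
v 0.367 -2.413 0.26
v 0.942 -2.245 0.517
v 0.858 -3.055 -0.417
v 1.433 -2.887 -0.16
v 1.013 -3.244 0.187
v 0.709 -2.847 0.606
v 1.091 -2.453 -0.506
v 0.787 -2.056 -0.087
v 1.389 -2.269 0.044
v 1.341 -2.758 0.472
v 0.459 -2.542 -0.372
v 0.411 -3.031 0.056
v -1.243 1.345 3.575
v -0.788 1.001 3.044
v -1.357 0.375 4.105
v -0.572 1.097 3.266
v -0.472 1.236 3.541
v -0.505 1.394 3.823
v -0.666 1.543 4.061
v -0.927 1.658 4.216
v -1.243 1.718 4.26
v -1.559 1.715 4.185
v -1.82 1.647 4.005
v -1.981 1.527 3.751
v -2.015 1.375 3.466
v -1.916 1.218 3.2
v -1.7 1.083 2.999
v -1.405 0.993 2.898
v -1.083 0.964 2.914
v 0.708 -2.278 -4.276
v 0.31 -1.439 -3.137
v 1.79 -1.192 -4.698
v 1.391 -0.353 -3.559
v 2.009 -3.147 -3.181
v 1.61 -2.308 -2.042
v 3.09 -2.061 -3.603
v 2.692 -1.222 -2.464
f 2 1 5
f 2 5 3
f 3 5 6
f 3 6 4
f 5 1 7
f 5 7 6
f 6 7 8
f 6 8 4
f 7 1 9
f 7 9 8
f 8 9 10
f 8 10 4
f 9 1 11
f 9 11 10
f 10 11 12
f 10 12 4
f 11 1 13
f 11 13 12
f 12 13 14
f 12 14 4
f 13 1 15
f 13 15 14
f 14 15 16
f 14 16 4
f 15 1 17
f 15 17 16
f 16 17 18
f 16 18 4
f 17 1 19
f 17 19 18
f 18 19 20
f 18 20 4
f 19 1 21
f 19 21 20
f 20 21 22
f 20 22 4
f 21 1 23
f 21 23 22
f 22 23 24
f 22 24 4
f 23 1 25
f 23 25 24
f 24 25 26
f 24 26 4
f 25 1 27
f 25 27 26
f 26 27 28
f 26 28 4
f 27 1 2
f 27 2 28
f 28 2 3
f 28 3 4
f 30 29 32
f 30 32 31
f 32 29 33
f 32 33 31
f 33 29 34
f 33 34 31
f 34 29 35
f 34 35 31
f 35 29 36
f 35 36 31
f 36 29 37
f 36 37 31
f 37 29 38
f 37 38 31
f 38 29 39
f 38 39 31
f 39 29 30
f 39 30 31
f 40 51 45
f 40 45 41
f 40 41 47
f 40 47 50
f 40 50 51
f 41 45 49
f 45 51 44
f 51 50 42
f 50 47 46
f 47 41 48
f 43 49 44
f 43 44 42
f 43 42 46
f 43 46 48
f 43 48 49
f 44 49 45
f 42 44 51
f 46 42 50
f 48 46 47
f 49 48 41
f 53 52 55
f 53 55 54
f 55 52 56
f 55 56 54
f 56 52 57
f 56 57 54
f 57 52 58
f 57 58 54
f 58 52 59
f 58 59 54
f 59 52 60
f 59 60 54
f 60 52 61
f 60 61 54
f 61 52 62
f 61 62 54
f 62 52 63
f 62 63 54
f 63 52 64
f 63 64 54
f 64 52 65
f 64 65 54
f 65 52 66
f 65 66 54
f 66 52 67
f 66 67 54
f 67 52 68
f 67 68 54
f 68 52 53
f 68 53 54
f 70 72 69
f 73 70 69
f 69 72 71
f 71 73 69
f 70 76 72
f 74 70 73
f 74 76 70
f 72 76 71
f 75 73 71
f 71 76 75
f 75 74 73
f 76 74 75



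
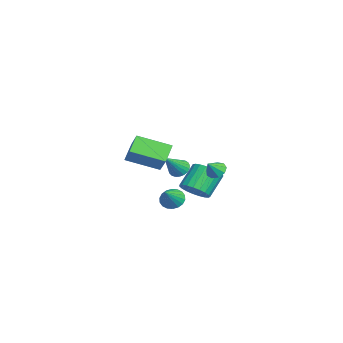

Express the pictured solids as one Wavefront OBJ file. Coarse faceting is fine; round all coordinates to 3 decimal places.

v -1.887 -2.26 -3.561
v -1.33 -1.892 -4.037
v -0.693 -2.72 -2.519
v -1.428 -1.627 -3.807
v -1.618 -1.486 -3.528
v -1.861 -1.5 -3.256
v -2.109 -1.664 -3.044
v -2.313 -1.946 -2.935
v -2.432 -2.29 -2.95
v -2.444 -2.629 -3.085
v -2.345 -2.894 -3.315
v -2.156 -3.034 -3.594
v -1.913 -3.021 -3.866
v -1.665 -2.857 -4.078
v -1.461 -2.575 -4.187
v -1.341 -2.231 -4.173
v 1.408 0.306 0.101
v 1.986 0.44 -0.232
v 1.952 -0.206 0.839
v 1.894 0.78 0.072
v 1.575 0.899 0.389
v 1.178 0.74 0.571
v 0.888 0.378 0.533
v 0.842 -0.018 0.293
v 1.061 -0.262 -0.037
v 1.442 -0.241 -0.303
v 1.807 0.037 -0.38
v 3.34 -4.967 1.664
v 2.415 -4.59 2.557
v 3.461 -2.938 0.933
v 2.536 -2.561 1.826
v 4.544 -4.639 2.774
v 3.619 -4.262 3.667
v 4.665 -2.61 2.043
v 3.74 -2.233 2.936
v -0.938 -1.843 -0.651
v -0.364 -1.562 -0.959
v 0.178 -2.717 0.631
v -0.433 -1.356 -0.758
v -0.589 -1.235 -0.539
v -0.806 -1.219 -0.34
v -1.046 -1.311 -0.194
v -1.267 -1.495 -0.127
v -1.431 -1.739 -0.15
v -1.51 -2.001 -0.26
v -1.49 -2.237 -0.438
v -1.374 -2.404 -0.652
v -1.183 -2.474 -0.866
v -0.95 -2.435 -1.043
v -0.715 -2.294 -1.152
v -0.518 -2.075 -1.174
v -0.394 -1.816 -1.106
v -3.366 -0.904 -3.511
v -2.783 -0.036 -3.605
v -3.79 0.792 -2.223
v -4.374 -0.076 -2.129
v -3.107 0.041 -3.888
v -4.114 0.869 -2.506
v -3.476 -0.045 -4.105
v -4.483 0.783 -2.723
v -3.825 -0.28 -4.22
v -4.833 0.548 -2.838
v -4.096 -0.622 -4.212
v -5.103 0.205 -2.83
v -4.24 -1.014 -4.082
v -5.248 -0.186 -2.7
v -4.233 -1.386 -3.855
v -5.241 -0.558 -2.473
v -4.077 -1.675 -3.567
v -5.084 -0.847 -2.185
v -3.797 -1.831 -3.27
v -4.805 -1.003 -1.888
v -3.443 -1.826 -3.015
v -4.451 -0.998 -1.633
v -3.076 -1.662 -2.845
v -4.083 -0.834 -1.463
v -2.758 -1.367 -2.791
v -3.766 -0.539 -1.409
v -2.546 -0.992 -2.861
v -3.554 -0.164 -1.479
v -2.476 -0.601 -3.043
v -3.484 0.226 -1.661
v -2.56 -0.263 -3.307
v -3.567 0.564 -1.925
f 2 1 4
f 2 4 3
f 4 1 5
f 4 5 3
f 5 1 6
f 5 6 3
f 6 1 7
f 6 7 3
f 7 1 8
f 7 8 3
f 8 1 9
f 8 9 3
f 9 1 10
f 9 10 3
f 10 1 11
f 10 11 3
f 11 1 12
f 11 12 3
f 12 1 13
f 12 13 3
f 13 1 14
f 13 14 3
f 14 1 15
f 14 15 3
f 15 1 16
f 15 16 3
f 16 1 2
f 16 2 3
f 18 17 20
f 18 20 19
f 20 17 21
f 20 21 19
f 21 17 22
f 21 22 19
f 22 17 23
f 22 23 19
f 23 17 24
f 23 24 19
f 24 17 25
f 24 25 19
f 25 17 26
f 25 26 19
f 26 17 27
f 26 27 19
f 27 17 18
f 27 18 19
f 29 31 28
f 32 29 28
f 28 31 30
f 30 32 28
f 29 35 31
f 33 29 32
f 33 35 29
f 31 35 30
f 34 32 30
f 30 35 34
f 34 33 32
f 35 33 34
f 37 36 39
f 37 39 38
f 39 36 40
f 39 40 38
f 40 36 41
f 40 41 38
f 41 36 42
f 41 42 38
f 42 36 43
f 42 43 38
f 43 36 44
f 43 44 38
f 44 36 45
f 44 45 38
f 45 36 46
f 45 46 38
f 46 36 47
f 46 47 38
f 47 36 48
f 47 48 38
f 48 36 49
f 48 49 38
f 49 36 50
f 49 50 38
f 50 36 51
f 50 51 38
f 51 36 52
f 51 52 38
f 52 36 37
f 52 37 38
f 54 53 57
f 54 57 55
f 55 57 58
f 55 58 56
f 57 53 59
f 57 59 58
f 58 59 60
f 58 60 56
f 59 53 61
f 59 61 60
f 60 61 62
f 60 62 56
f 61 53 63
f 61 63 62
f 62 63 64
f 62 64 56
f 63 53 65
f 63 65 64
f 64 65 66
f 64 66 56
f 65 53 67
f 65 67 66
f 66 67 68
f 66 68 56
f 67 53 69
f 67 69 68
f 68 69 70
f 68 70 56
f 69 53 71
f 69 71 70
f 70 71 72
f 70 72 56
f 71 53 73
f 71 73 72
f 72 73 74
f 72 74 56
f 73 53 75
f 73 75 74
f 74 75 76
f 74 76 56
f 75 53 77
f 75 77 76
f 76 77 78
f 76 78 56
f 77 53 79
f 77 79 78
f 78 79 80
f 78 80 56
f 79 53 81
f 79 81 80
f 80 81 82
f 80 82 56
f 81 53 83
f 81 83 82
f 82 83 84
f 82 84 56
f 83 53 54
f 83 54 84
f 84 54 55
f 84 55 56



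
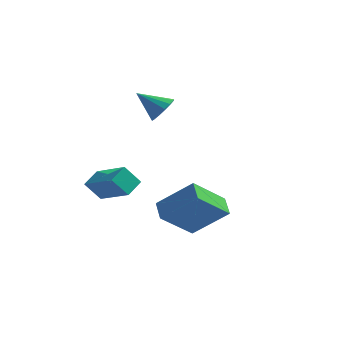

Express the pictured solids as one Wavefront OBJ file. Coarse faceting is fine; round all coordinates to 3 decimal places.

v 2.143 -2.167 -3.806
v 1.698 -1.511 -3.448
v 2.894 -1.038 -4.943
v 2.449 -0.382 -4.585
v 3.451 -1.898 -2.675
v 3.006 -1.242 -2.317
v 4.202 -0.769 -3.812
v 3.757 -0.113 -3.454
v 0.131 2.756 -0.734
v 0.444 2.242 -0.463
v -0.871 2.564 0.054
v 0.539 2.512 -0.276
v 0.524 2.847 -0.212
v 0.405 3.158 -0.288
v 0.212 3.361 -0.483
v -0.002 3.403 -0.746
v -0.181 3.271 -1.006
v -0.276 3.001 -1.192
v -0.262 2.665 -1.256
v -0.142 2.354 -1.18
v 0.051 2.151 -0.985
v 0.265 2.11 -0.722
v -0.853 -2.004 -2.754
v 0.526 -2.643 -2.015
v -0.702 -1.269 -2.401
v 0.677 -1.908 -1.661
v -0.337 -1.752 -3.499
v 1.042 -2.391 -2.759
v -0.186 -1.017 -3.145
v 1.193 -1.656 -2.406
f 2 4 1
f 5 2 1
f 1 4 3
f 3 5 1
f 2 8 4
f 6 2 5
f 6 8 2
f 4 8 3
f 7 5 3
f 3 8 7
f 7 6 5
f 8 6 7
f 10 9 12
f 10 12 11
f 12 9 13
f 12 13 11
f 13 9 14
f 13 14 11
f 14 9 15
f 14 15 11
f 15 9 16
f 15 16 11
f 16 9 17
f 16 17 11
f 17 9 18
f 17 18 11
f 18 9 19
f 18 19 11
f 19 9 20
f 19 20 11
f 20 9 21
f 20 21 11
f 21 9 22
f 21 22 11
f 22 9 10
f 22 10 11
f 24 26 23
f 27 24 23
f 23 26 25
f 25 27 23
f 24 30 26
f 28 24 27
f 28 30 24
f 26 30 25
f 29 27 25
f 25 30 29
f 29 28 27
f 30 28 29



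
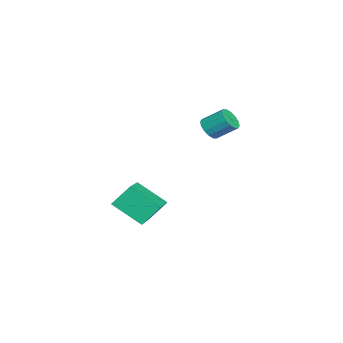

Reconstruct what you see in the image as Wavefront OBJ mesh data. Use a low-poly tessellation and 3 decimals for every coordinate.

v -3.386 -1.739 -5.219
v -3.605 -3.158 -4.167
v -3.711 -0.958 -4.233
v -3.93 -2.377 -3.181
v -1.35 -1.623 -4.639
v -1.569 -3.042 -3.587
v -1.675 -0.842 -3.653
v -1.894 -2.261 -2.601
v -2.45 1.141 0.948
v -2.026 1.392 0.571
v -1.967 2.35 1.275
v -2.39 2.099 1.652
v -2.309 1.493 0.457
v -2.25 2.451 1.161
v -2.629 1.5 0.475
v -2.57 2.457 1.179
v -2.902 1.41 0.62
v -2.842 2.368 1.324
v -3.053 1.249 0.853
v -2.993 2.207 1.556
v -3.042 1.058 1.111
v -2.983 2.016 1.814
v -2.873 0.89 1.325
v -2.814 1.848 2.029
v -2.59 0.789 1.439
v -2.531 1.747 2.143
v -2.27 0.783 1.421
v -2.211 1.74 2.125
v -1.998 0.872 1.276
v -1.938 1.83 1.98
v -1.847 1.033 1.044
v -1.787 1.991 1.747
v -1.857 1.224 0.786
v -1.798 2.182 1.489
f 2 4 1
f 5 2 1
f 1 4 3
f 3 5 1
f 2 8 4
f 6 2 5
f 6 8 2
f 4 8 3
f 7 5 3
f 3 8 7
f 7 6 5
f 8 6 7
f 10 9 13
f 10 13 11
f 11 13 14
f 11 14 12
f 13 9 15
f 13 15 14
f 14 15 16
f 14 16 12
f 15 9 17
f 15 17 16
f 16 17 18
f 16 18 12
f 17 9 19
f 17 19 18
f 18 19 20
f 18 20 12
f 19 9 21
f 19 21 20
f 20 21 22
f 20 22 12
f 21 9 23
f 21 23 22
f 22 23 24
f 22 24 12
f 23 9 25
f 23 25 24
f 24 25 26
f 24 26 12
f 25 9 27
f 25 27 26
f 26 27 28
f 26 28 12
f 27 9 29
f 27 29 28
f 28 29 30
f 28 30 12
f 29 9 31
f 29 31 30
f 30 31 32
f 30 32 12
f 31 9 33
f 31 33 32
f 32 33 34
f 32 34 12
f 33 9 10
f 33 10 34
f 34 10 11
f 34 11 12



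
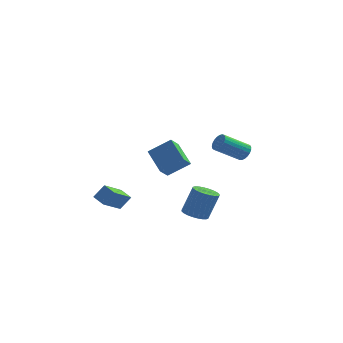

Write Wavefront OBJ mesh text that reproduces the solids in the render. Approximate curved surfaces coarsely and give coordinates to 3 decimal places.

v -3.033 1.212 -4.949
v -3.591 -0.147 -4.055
v -3.702 1.673 -4.665
v -4.26 0.314 -3.772
v -2.5 1.506 -4.168
v -3.058 0.147 -3.275
v -3.169 1.967 -3.885
v -3.727 0.608 -2.991
v 1.905 -2.625 -3.068
v 2.538 -2.373 -3.329
v 3.048 -2.042 -1.774
v 2.415 -2.295 -1.512
v 2.38 -2.136 -3.328
v 2.89 -1.805 -1.772
v 2.15 -1.973 -3.287
v 2.66 -1.643 -1.731
v 1.883 -1.91 -3.212
v 2.393 -1.58 -1.657
v 1.618 -1.956 -3.116
v 2.128 -1.625 -1.561
v 1.398 -2.103 -3.012
v 1.908 -1.773 -1.457
v 1.255 -2.33 -2.917
v 1.765 -2 -1.362
v 1.21 -2.602 -2.845
v 1.72 -2.271 -1.289
v 1.272 -2.878 -2.806
v 1.782 -2.547 -1.251
v 1.43 -3.115 -2.808
v 1.94 -2.784 -1.252
v 1.66 -3.277 -2.849
v 2.17 -2.947 -1.293
v 1.927 -3.34 -2.923
v 2.437 -3.01 -1.368
v 2.192 -3.295 -3.019
v 2.702 -2.964 -1.464
v 2.412 -3.147 -3.123
v 2.922 -2.817 -1.568
v 2.555 -2.92 -3.218
v 3.065 -2.59 -1.663
v 2.6 -2.649 -3.291
v 3.11 -2.318 -1.735
v 4.168 -1.282 0.989
v 4.418 -1.118 1.451
v 3.223 -1.835 2.353
v 2.972 -1.998 1.891
v 4.279 -0.942 1.407
v 3.084 -1.658 2.309
v 4.121 -0.824 1.291
v 2.926 -1.541 2.193
v 3.971 -0.786 1.123
v 2.776 -1.502 2.025
v 3.855 -0.833 0.931
v 2.66 -1.549 1.833
v 3.793 -0.958 0.75
v 2.598 -1.674 1.652
v 3.796 -1.139 0.61
v 2.6 -1.855 1.512
v 3.863 -1.344 0.535
v 2.667 -2.061 1.437
v 3.983 -1.539 0.539
v 2.787 -2.255 1.441
v 4.134 -1.689 0.621
v 2.939 -2.406 1.523
v 4.292 -1.769 0.766
v 3.096 -2.486 1.668
v 4.428 -1.765 0.95
v 3.233 -2.481 1.852
v 4.519 -1.677 1.141
v 3.324 -2.393 2.043
v 4.549 -1.521 1.305
v 3.354 -2.237 2.207
v 4.514 -1.323 1.415
v 3.318 -2.039 2.317
v -0.938 3.399 -3.175
v -1.186 2.693 -2.573
v -1.898 4.529 -2.245
v -2.146 3.823 -1.644
v 0.286 3.717 -2.296
v 0.038 3.011 -1.695
v -0.674 4.847 -1.367
v -0.922 4.141 -0.765
f 2 4 1
f 5 2 1
f 1 4 3
f 3 5 1
f 2 8 4
f 6 2 5
f 6 8 2
f 4 8 3
f 7 5 3
f 3 8 7
f 7 6 5
f 8 6 7
f 10 9 13
f 10 13 11
f 11 13 14
f 11 14 12
f 13 9 15
f 13 15 14
f 14 15 16
f 14 16 12
f 15 9 17
f 15 17 16
f 16 17 18
f 16 18 12
f 17 9 19
f 17 19 18
f 18 19 20
f 18 20 12
f 19 9 21
f 19 21 20
f 20 21 22
f 20 22 12
f 21 9 23
f 21 23 22
f 22 23 24
f 22 24 12
f 23 9 25
f 23 25 24
f 24 25 26
f 24 26 12
f 25 9 27
f 25 27 26
f 26 27 28
f 26 28 12
f 27 9 29
f 27 29 28
f 28 29 30
f 28 30 12
f 29 9 31
f 29 31 30
f 30 31 32
f 30 32 12
f 31 9 33
f 31 33 32
f 32 33 34
f 32 34 12
f 33 9 35
f 33 35 34
f 34 35 36
f 34 36 12
f 35 9 37
f 35 37 36
f 36 37 38
f 36 38 12
f 37 9 39
f 37 39 38
f 38 39 40
f 38 40 12
f 39 9 41
f 39 41 40
f 40 41 42
f 40 42 12
f 41 9 10
f 41 10 42
f 42 10 11
f 42 11 12
f 44 43 47
f 44 47 45
f 45 47 48
f 45 48 46
f 47 43 49
f 47 49 48
f 48 49 50
f 48 50 46
f 49 43 51
f 49 51 50
f 50 51 52
f 50 52 46
f 51 43 53
f 51 53 52
f 52 53 54
f 52 54 46
f 53 43 55
f 53 55 54
f 54 55 56
f 54 56 46
f 55 43 57
f 55 57 56
f 56 57 58
f 56 58 46
f 57 43 59
f 57 59 58
f 58 59 60
f 58 60 46
f 59 43 61
f 59 61 60
f 60 61 62
f 60 62 46
f 61 43 63
f 61 63 62
f 62 63 64
f 62 64 46
f 63 43 65
f 63 65 64
f 64 65 66
f 64 66 46
f 65 43 67
f 65 67 66
f 66 67 68
f 66 68 46
f 67 43 69
f 67 69 68
f 68 69 70
f 68 70 46
f 69 43 71
f 69 71 70
f 70 71 72
f 70 72 46
f 71 43 73
f 71 73 72
f 72 73 74
f 72 74 46
f 73 43 44
f 73 44 74
f 74 44 45
f 74 45 46
f 76 78 75
f 79 76 75
f 75 78 77
f 77 79 75
f 76 82 78
f 80 76 79
f 80 82 76
f 78 82 77
f 81 79 77
f 77 82 81
f 81 80 79
f 82 80 81



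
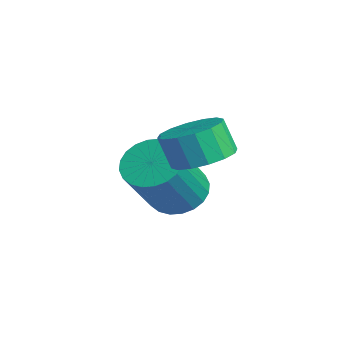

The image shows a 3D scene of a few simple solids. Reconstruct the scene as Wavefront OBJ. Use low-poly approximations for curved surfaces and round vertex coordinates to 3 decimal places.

v 2.432 -2.269 3.027
v 3.279 -2.475 3.25
v 2.956 -2.738 4.236
v 2.108 -2.531 4.013
v 3.233 -2.024 3.355
v 2.91 -2.286 4.341
v 2.973 -1.638 3.372
v 2.649 -1.9 4.358
v 2.567 -1.421 3.297
v 2.244 -1.684 4.283
v 2.125 -1.431 3.15
v 1.802 -1.694 4.136
v 1.766 -1.666 2.969
v 1.443 -1.929 3.955
v 1.584 -2.062 2.804
v 1.261 -2.325 3.79
v 1.63 -2.514 2.699
v 1.307 -2.776 3.685
v 1.891 -2.9 2.682
v 1.567 -3.162 3.668
v 2.296 -3.116 2.757
v 1.973 -3.379 3.743
v 2.738 -3.106 2.904
v 2.415 -3.369 3.89
v 3.097 -2.871 3.085
v 2.774 -3.134 4.071
v -0.148 -2.035 0.516
v 0.608 -2.194 0.035
v 1.444 -3.263 1.703
v 0.688 -3.105 2.184
v 0.689 -1.886 0.192
v 1.525 -2.955 1.859
v 0.643 -1.601 0.398
v 1.479 -2.67 2.066
v 0.476 -1.382 0.623
v 1.312 -2.451 2.29
v 0.214 -1.262 0.831
v 1.051 -2.331 2.498
v -0.103 -1.26 0.991
v 0.734 -2.33 2.658
v -0.426 -1.376 1.079
v 0.41 -2.446 2.746
v -0.708 -1.593 1.081
v 0.128 -2.662 2.748
v -0.904 -1.877 0.997
v -0.068 -2.946 2.665
v -0.985 -2.185 0.841
v -0.149 -3.254 2.508
v -0.939 -2.47 0.634
v -0.103 -3.539 2.302
v -0.772 -2.689 0.41
v 0.064 -3.758 2.077
v -0.511 -2.809 0.202
v 0.326 -3.878 1.869
v -0.194 -2.81 0.042
v 0.643 -3.88 1.709
v 0.13 -2.694 -0.046
v 0.966 -3.764 1.621
v 0.412 -2.478 -0.048
v 1.248 -3.547 1.619
f 2 1 5
f 2 5 3
f 3 5 6
f 3 6 4
f 5 1 7
f 5 7 6
f 6 7 8
f 6 8 4
f 7 1 9
f 7 9 8
f 8 9 10
f 8 10 4
f 9 1 11
f 9 11 10
f 10 11 12
f 10 12 4
f 11 1 13
f 11 13 12
f 12 13 14
f 12 14 4
f 13 1 15
f 13 15 14
f 14 15 16
f 14 16 4
f 15 1 17
f 15 17 16
f 16 17 18
f 16 18 4
f 17 1 19
f 17 19 18
f 18 19 20
f 18 20 4
f 19 1 21
f 19 21 20
f 20 21 22
f 20 22 4
f 21 1 23
f 21 23 22
f 22 23 24
f 22 24 4
f 23 1 25
f 23 25 24
f 24 25 26
f 24 26 4
f 25 1 2
f 25 2 26
f 26 2 3
f 26 3 4
f 28 27 31
f 28 31 29
f 29 31 32
f 29 32 30
f 31 27 33
f 31 33 32
f 32 33 34
f 32 34 30
f 33 27 35
f 33 35 34
f 34 35 36
f 34 36 30
f 35 27 37
f 35 37 36
f 36 37 38
f 36 38 30
f 37 27 39
f 37 39 38
f 38 39 40
f 38 40 30
f 39 27 41
f 39 41 40
f 40 41 42
f 40 42 30
f 41 27 43
f 41 43 42
f 42 43 44
f 42 44 30
f 43 27 45
f 43 45 44
f 44 45 46
f 44 46 30
f 45 27 47
f 45 47 46
f 46 47 48
f 46 48 30
f 47 27 49
f 47 49 48
f 48 49 50
f 48 50 30
f 49 27 51
f 49 51 50
f 50 51 52
f 50 52 30
f 51 27 53
f 51 53 52
f 52 53 54
f 52 54 30
f 53 27 55
f 53 55 54
f 54 55 56
f 54 56 30
f 55 27 57
f 55 57 56
f 56 57 58
f 56 58 30
f 57 27 59
f 57 59 58
f 58 59 60
f 58 60 30
f 59 27 28
f 59 28 60
f 60 28 29
f 60 29 30



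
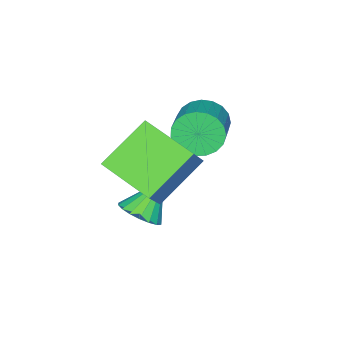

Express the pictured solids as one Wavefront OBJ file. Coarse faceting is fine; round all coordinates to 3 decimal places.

v -0.113 0.143 -0.533
v 0.322 -0.403 -0.104
v -1.107 0.297 0.673
v 0.48 -0.086 -0.015
v 0.52 0.276 -0.028
v 0.434 0.612 -0.142
v 0.24 0.856 -0.332
v -0.024 0.958 -0.563
v -0.305 0.899 -0.787
v -0.549 0.69 -0.962
v -0.706 0.373 -1.051
v -0.746 0.01 -1.037
v -0.66 -0.326 -0.924
v -0.466 -0.569 -0.733
v -0.203 -0.671 -0.503
v 0.079 -0.612 -0.278
v -3.184 0.229 2.31
v -2.7 0.031 1.578
v -1.411 0.893 2.198
v -1.896 1.091 2.93
v -2.866 0.351 1.477
v -1.577 1.213 2.097
v -3.086 0.65 1.521
v -1.798 1.512 2.14
v -3.324 0.876 1.701
v -2.036 1.738 2.32
v -3.538 0.99 1.986
v -2.249 1.853 2.605
v -3.69 0.973 2.327
v -2.402 1.835 2.947
v -3.755 0.827 2.665
v -2.467 1.689 3.285
v -3.722 0.577 2.942
v -2.433 1.44 3.562
v -3.595 0.268 3.11
v -2.306 1.13 3.73
v -3.397 -0.049 3.139
v -2.109 0.814 3.759
v -3.163 -0.317 3.025
v -1.874 0.545 3.645
v -2.932 -0.491 2.788
v -1.643 0.371 3.407
v -2.745 -0.541 2.467
v -1.456 0.322 3.087
v -2.634 -0.457 2.12
v -1.345 0.405 2.74
v -2.618 -0.255 1.805
v -1.329 0.607 2.425
v 0.654 -0.291 1.953
v -1.038 0.045 3.203
v 0.607 1.671 1.362
v -1.085 2.007 2.612
v 1.565 0.073 3.088
v -0.127 0.409 4.338
v 1.518 2.035 2.497
v -0.174 2.371 3.747
f 2 1 4
f 2 4 3
f 4 1 5
f 4 5 3
f 5 1 6
f 5 6 3
f 6 1 7
f 6 7 3
f 7 1 8
f 7 8 3
f 8 1 9
f 8 9 3
f 9 1 10
f 9 10 3
f 10 1 11
f 10 11 3
f 11 1 12
f 11 12 3
f 12 1 13
f 12 13 3
f 13 1 14
f 13 14 3
f 14 1 15
f 14 15 3
f 15 1 16
f 15 16 3
f 16 1 2
f 16 2 3
f 18 17 21
f 18 21 19
f 19 21 22
f 19 22 20
f 21 17 23
f 21 23 22
f 22 23 24
f 22 24 20
f 23 17 25
f 23 25 24
f 24 25 26
f 24 26 20
f 25 17 27
f 25 27 26
f 26 27 28
f 26 28 20
f 27 17 29
f 27 29 28
f 28 29 30
f 28 30 20
f 29 17 31
f 29 31 30
f 30 31 32
f 30 32 20
f 31 17 33
f 31 33 32
f 32 33 34
f 32 34 20
f 33 17 35
f 33 35 34
f 34 35 36
f 34 36 20
f 35 17 37
f 35 37 36
f 36 37 38
f 36 38 20
f 37 17 39
f 37 39 38
f 38 39 40
f 38 40 20
f 39 17 41
f 39 41 40
f 40 41 42
f 40 42 20
f 41 17 43
f 41 43 42
f 42 43 44
f 42 44 20
f 43 17 45
f 43 45 44
f 44 45 46
f 44 46 20
f 45 17 47
f 45 47 46
f 46 47 48
f 46 48 20
f 47 17 18
f 47 18 48
f 48 18 19
f 48 19 20
f 50 52 49
f 53 50 49
f 49 52 51
f 51 53 49
f 50 56 52
f 54 50 53
f 54 56 50
f 52 56 51
f 55 53 51
f 51 56 55
f 55 54 53
f 56 54 55



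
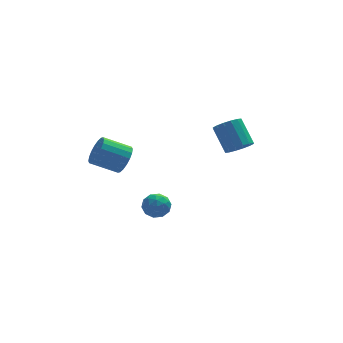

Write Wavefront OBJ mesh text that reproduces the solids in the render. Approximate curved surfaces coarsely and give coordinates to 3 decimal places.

v -2.923 -0.515 -1.188
v -2.593 -0.971 -0.398
v -4.148 -0.681 0.418
v -4.477 -0.225 -0.372
v -2.479 -0.561 -0.327
v -4.034 -0.27 0.49
v -2.453 -0.142 -0.426
v -4.008 0.149 0.39
v -2.52 0.203 -0.676
v -4.074 0.494 0.14
v -2.666 0.406 -1.028
v -4.221 0.697 -0.212
v -2.864 0.427 -1.411
v -4.419 0.717 -0.595
v -3.073 0.261 -1.751
v -4.628 0.551 -0.934
v -3.252 -0.059 -1.978
v -4.807 0.231 -1.162
v -3.366 -0.47 -2.05
v -4.921 -0.179 -1.233
v -3.392 -0.889 -1.95
v -4.947 -0.598 -1.134
v -3.326 -1.234 -1.7
v -4.88 -0.943 -0.884
v -3.179 -1.437 -1.348
v -4.734 -1.146 -0.532
v -2.981 -1.457 -0.965
v -4.536 -1.167 -0.149
v -2.772 -1.291 -0.626
v -4.327 -1.001 0.191
v 3.466 -1.255 -0.596
v 4.33 -1.077 -0.478
v 3.898 0.153 0.834
v 3.034 -0.025 0.716
v 4.191 -0.781 -0.802
v 3.758 0.449 0.511
v 3.857 -0.611 -1.071
v 3.424 0.619 0.242
v 3.419 -0.614 -1.212
v 2.986 0.616 0.1
v 2.993 -0.789 -1.189
v 2.56 0.441 0.124
v 2.694 -1.089 -1.006
v 2.262 0.141 0.306
v 2.602 -1.433 -0.714
v 2.17 -0.203 0.598
v 2.742 -1.729 -0.391
v 2.309 -0.499 0.922
v 3.076 -1.899 -0.122
v 2.643 -0.669 1.191
v 3.514 -1.896 0.02
v 3.081 -0.666 1.332
v 3.94 -1.721 -0.004
v 3.507 -0.491 1.309
v 4.238 -1.421 -0.186
v 3.806 -0.191 1.126
v -1.332 -3.242 -2.615
v -1.065 -3.692 -3.301
v -2.535 -3.948 -2.619
v -2.268 -4.398 -3.305
v -1.892 -4.517 -2.538
v -1.149 -4.081 -2.536
v -2.451 -3.559 -3.384
v -1.708 -3.123 -3.382
v -1.757 -3.888 -3.776
v -1.412 -4.48 -3.253
v -2.188 -3.16 -2.667
v -1.843 -3.752 -2.144
v -1.093 -3.405 -2.958
v -2.507 -4.235 -2.962
v -2.286 -4.305 -2.512
v -2.129 -4.57 -2.915
v -1.142 -3.633 -2.508
v -0.985 -3.898 -2.911
v -1.471 -4.383 -2.463
v -2.615 -3.742 -3.009
v -2.458 -4.007 -3.412
v -1.471 -3.07 -3.005
v -1.314 -3.335 -3.408
v -2.129 -3.257 -3.457
v -1.343 -3.785 -3.64
v -2.05 -4.2 -3.642
v -2.158 -3.707 -3.689
v -1.721 -3.45 -3.688
v -1.14 -4.133 -3.332
v -1.847 -4.548 -3.335
v -1.626 -4.618 -2.884
v -1.189 -4.361 -2.883
v -1.546 -4.248 -3.612
v -1.753 -3.092 -2.585
v -2.46 -3.507 -2.588
v -2.411 -3.279 -3.037
v -1.974 -3.022 -3.036
v -1.55 -3.44 -2.278
v -2.257 -3.855 -2.28
v -1.879 -4.19 -2.232
v -1.442 -3.933 -2.231
v -2.054 -3.392 -2.308
f 2 1 5
f 2 5 3
f 3 5 6
f 3 6 4
f 5 1 7
f 5 7 6
f 6 7 8
f 6 8 4
f 7 1 9
f 7 9 8
f 8 9 10
f 8 10 4
f 9 1 11
f 9 11 10
f 10 11 12
f 10 12 4
f 11 1 13
f 11 13 12
f 12 13 14
f 12 14 4
f 13 1 15
f 13 15 14
f 14 15 16
f 14 16 4
f 15 1 17
f 15 17 16
f 16 17 18
f 16 18 4
f 17 1 19
f 17 19 18
f 18 19 20
f 18 20 4
f 19 1 21
f 19 21 20
f 20 21 22
f 20 22 4
f 21 1 23
f 21 23 22
f 22 23 24
f 22 24 4
f 23 1 25
f 23 25 24
f 24 25 26
f 24 26 4
f 25 1 27
f 25 27 26
f 26 27 28
f 26 28 4
f 27 1 29
f 27 29 28
f 28 29 30
f 28 30 4
f 29 1 2
f 29 2 30
f 30 2 3
f 30 3 4
f 32 31 35
f 32 35 33
f 33 35 36
f 33 36 34
f 35 31 37
f 35 37 36
f 36 37 38
f 36 38 34
f 37 31 39
f 37 39 38
f 38 39 40
f 38 40 34
f 39 31 41
f 39 41 40
f 40 41 42
f 40 42 34
f 41 31 43
f 41 43 42
f 42 43 44
f 42 44 34
f 43 31 45
f 43 45 44
f 44 45 46
f 44 46 34
f 45 31 47
f 45 47 46
f 46 47 48
f 46 48 34
f 47 31 49
f 47 49 48
f 48 49 50
f 48 50 34
f 49 31 51
f 49 51 50
f 50 51 52
f 50 52 34
f 51 31 53
f 51 53 52
f 52 53 54
f 52 54 34
f 53 31 55
f 53 55 54
f 54 55 56
f 54 56 34
f 55 31 32
f 55 32 56
f 56 32 33
f 56 33 34
f 57 94 73
f 94 68 97
f 73 97 62
f 94 97 73
f 57 73 69
f 73 62 74
f 69 74 58
f 73 74 69
f 57 69 78
f 69 58 79
f 78 79 64
f 69 79 78
f 57 78 90
f 78 64 93
f 90 93 67
f 78 93 90
f 57 90 94
f 90 67 98
f 94 98 68
f 90 98 94
f 58 74 85
f 74 62 88
f 85 88 66
f 74 88 85
f 62 97 75
f 97 68 96
f 75 96 61
f 97 96 75
f 68 98 95
f 98 67 91
f 95 91 59
f 98 91 95
f 67 93 92
f 93 64 80
f 92 80 63
f 93 80 92
f 64 79 84
f 79 58 81
f 84 81 65
f 79 81 84
f 60 86 72
f 86 66 87
f 72 87 61
f 86 87 72
f 60 72 70
f 72 61 71
f 70 71 59
f 72 71 70
f 60 70 77
f 70 59 76
f 77 76 63
f 70 76 77
f 60 77 82
f 77 63 83
f 82 83 65
f 77 83 82
f 60 82 86
f 82 65 89
f 86 89 66
f 82 89 86
f 61 87 75
f 87 66 88
f 75 88 62
f 87 88 75
f 59 71 95
f 71 61 96
f 95 96 68
f 71 96 95
f 63 76 92
f 76 59 91
f 92 91 67
f 76 91 92
f 65 83 84
f 83 63 80
f 84 80 64
f 83 80 84
f 66 89 85
f 89 65 81
f 85 81 58
f 89 81 85

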